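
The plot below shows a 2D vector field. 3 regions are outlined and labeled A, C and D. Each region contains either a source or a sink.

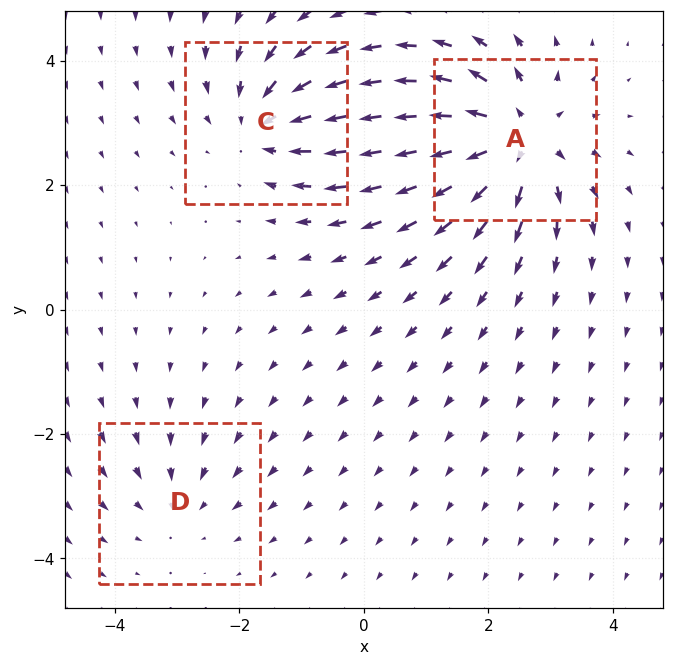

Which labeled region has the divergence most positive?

Divergence at each region's feature centre — A: about +5, C: about -3, D: about -2. Region A is most positive.

A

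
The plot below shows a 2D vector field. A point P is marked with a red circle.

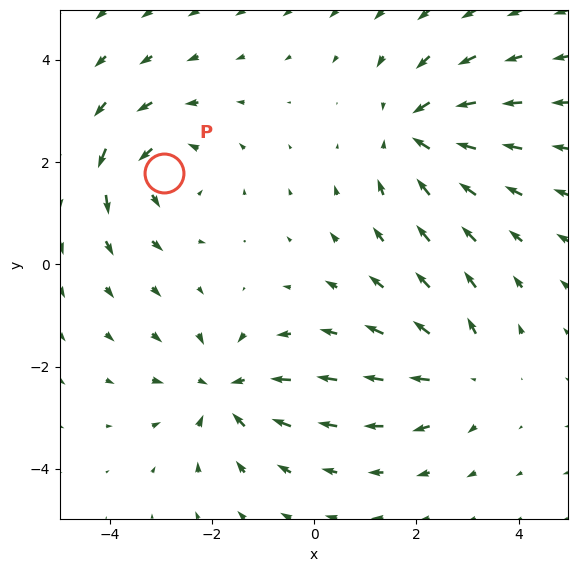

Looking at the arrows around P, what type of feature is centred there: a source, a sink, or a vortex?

At P (-2.9, 1.8) the arrows circulate counterclockwise. Divergence ≈0, curl about +5 — near-zero divergence with nonzero curl is a vortex.

vortex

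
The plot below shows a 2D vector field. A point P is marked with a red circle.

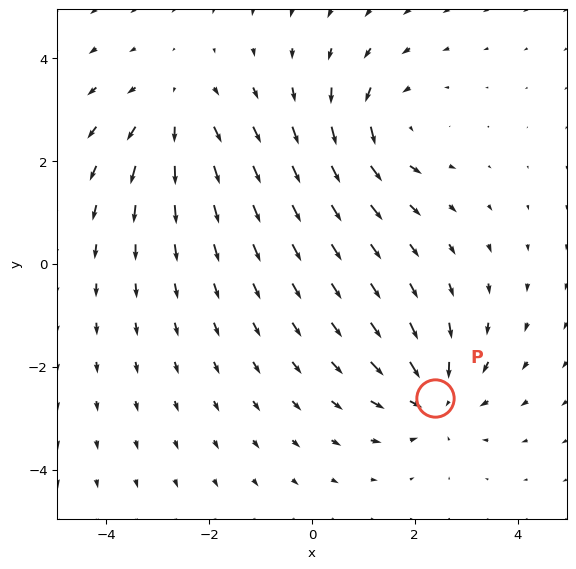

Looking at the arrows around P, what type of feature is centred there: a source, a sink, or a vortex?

At P (2.4, -2.6) the arrows converge inward. Divergence about -4, curl ≈0 — negative divergence with near-zero curl is a sink.

sink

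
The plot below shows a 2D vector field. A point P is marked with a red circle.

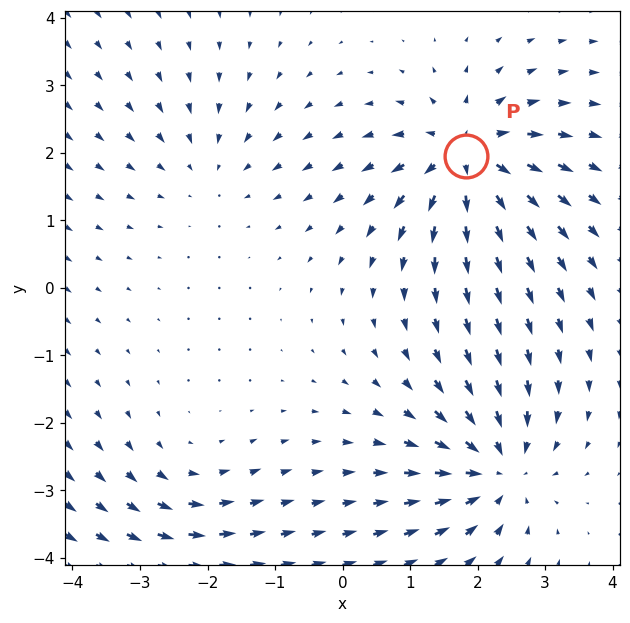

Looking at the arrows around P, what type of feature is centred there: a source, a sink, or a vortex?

source

At P (1.8, 2.0) the arrows spread outward. Divergence about +6, curl ≈0 — positive divergence with near-zero curl is a source.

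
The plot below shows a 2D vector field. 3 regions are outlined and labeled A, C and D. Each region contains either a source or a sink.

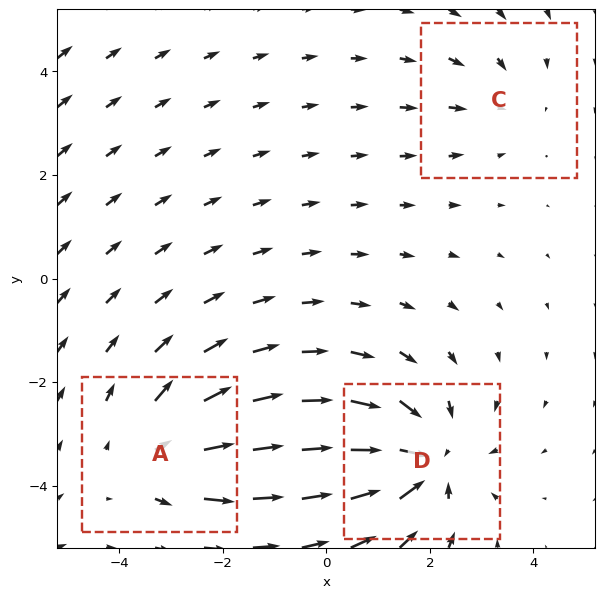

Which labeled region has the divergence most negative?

D

Divergence at each region's feature centre — A: about +3, C: about -2, D: about -4. Region D is most negative.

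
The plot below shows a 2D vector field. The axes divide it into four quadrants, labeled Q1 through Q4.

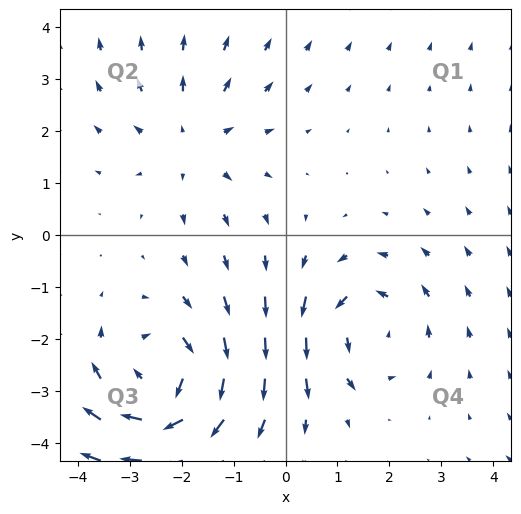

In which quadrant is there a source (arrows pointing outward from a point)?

The source sits at approximately (-1.8, 1.8), which lies in quadrant Q2. The divergence there is about +2, positive as expected for a source.

Q2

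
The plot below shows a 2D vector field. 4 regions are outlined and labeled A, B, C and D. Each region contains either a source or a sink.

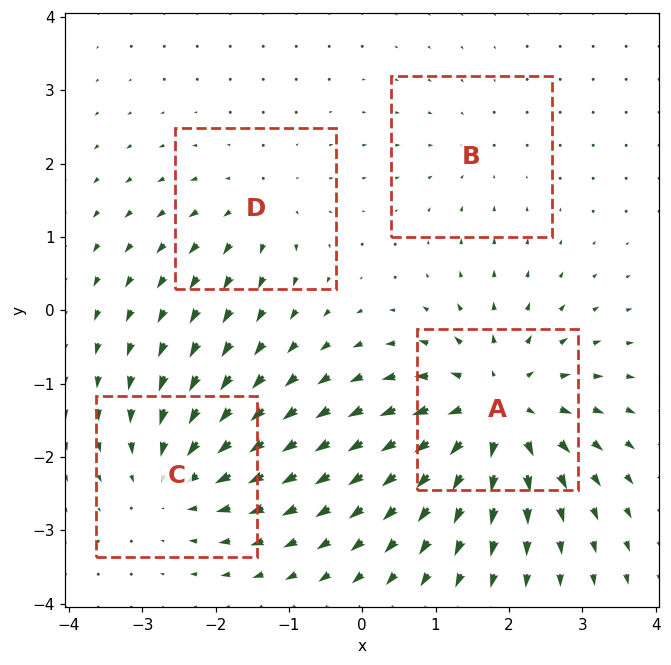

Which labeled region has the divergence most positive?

Divergence at each region's feature centre — A: about +8, B: about -2, C: about -5, D: about +4. Region A is most positive.

A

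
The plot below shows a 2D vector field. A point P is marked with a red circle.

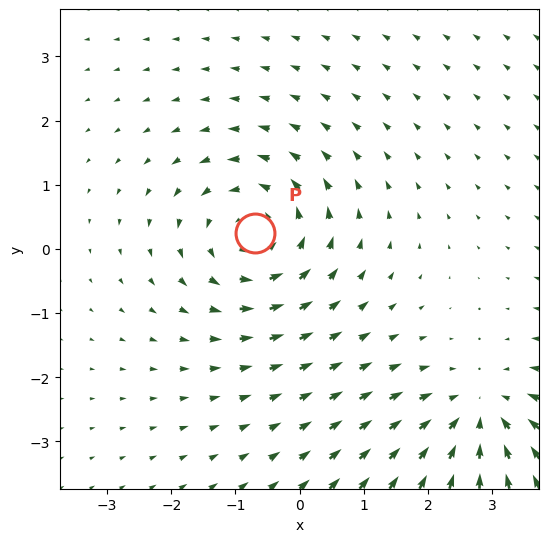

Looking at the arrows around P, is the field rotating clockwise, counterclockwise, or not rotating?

Near P at (-0.7, 0.2) the arrows circulate counterclockwise. The curl (z-component) there is about +4; positive curl means counterclockwise rotation.

counterclockwise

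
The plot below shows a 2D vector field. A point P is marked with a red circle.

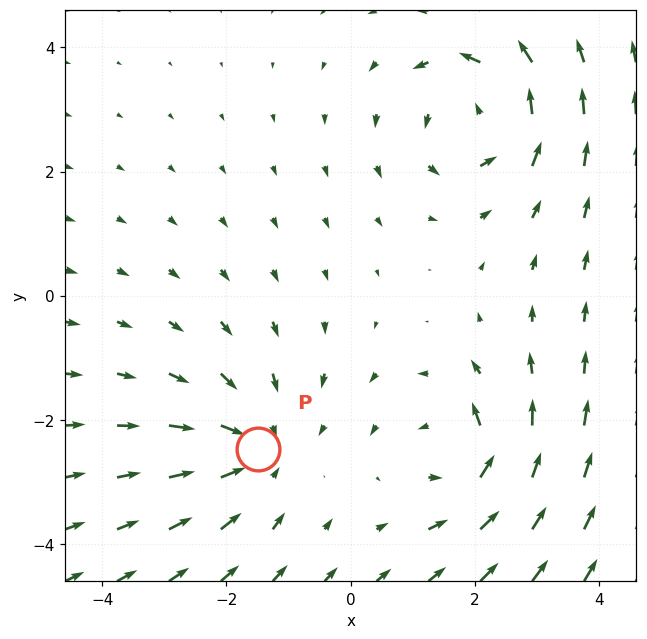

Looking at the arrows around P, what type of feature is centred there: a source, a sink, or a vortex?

At P (-1.5, -2.5) the arrows converge inward. Divergence about -3, curl ≈0 — negative divergence with near-zero curl is a sink.

sink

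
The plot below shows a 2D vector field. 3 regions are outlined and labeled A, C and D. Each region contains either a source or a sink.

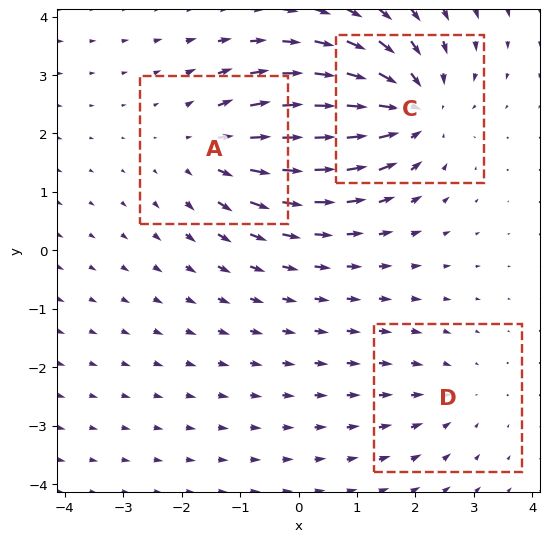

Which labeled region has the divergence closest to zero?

D

Divergence at each region's feature centre — A: about +3, C: about -4, D: about -2. Region D is closest to zero.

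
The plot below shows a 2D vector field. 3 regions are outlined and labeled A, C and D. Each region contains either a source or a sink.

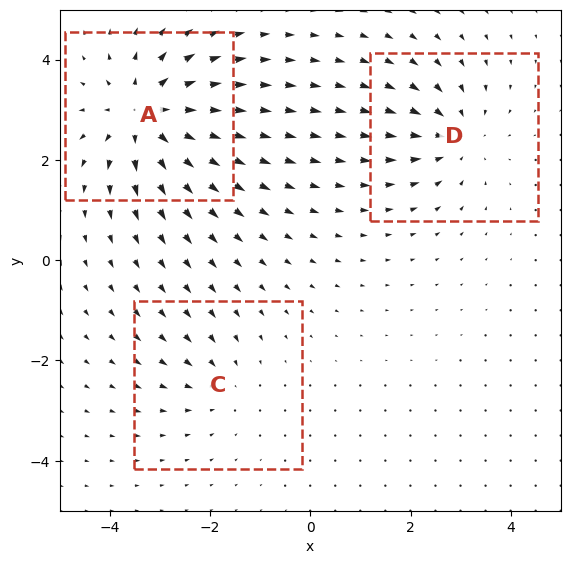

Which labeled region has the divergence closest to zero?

Divergence at each region's feature centre — A: about +5, C: about -2, D: about -3. Region C is closest to zero.

C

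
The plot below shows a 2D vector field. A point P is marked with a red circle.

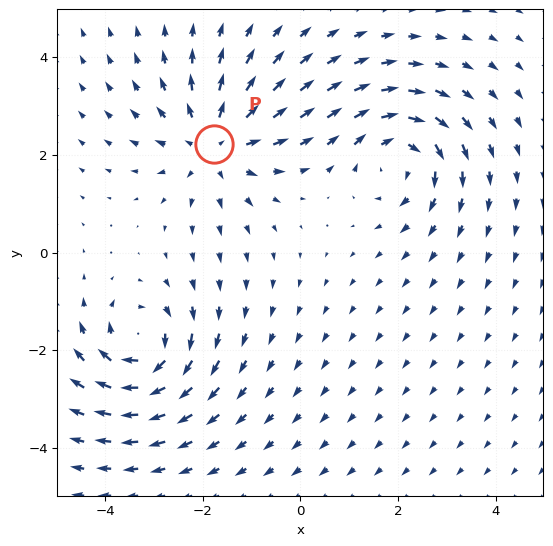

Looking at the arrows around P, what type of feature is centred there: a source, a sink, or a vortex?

At P (-1.8, 2.2) the arrows spread outward. Divergence about +4, curl ≈0 — positive divergence with near-zero curl is a source.

source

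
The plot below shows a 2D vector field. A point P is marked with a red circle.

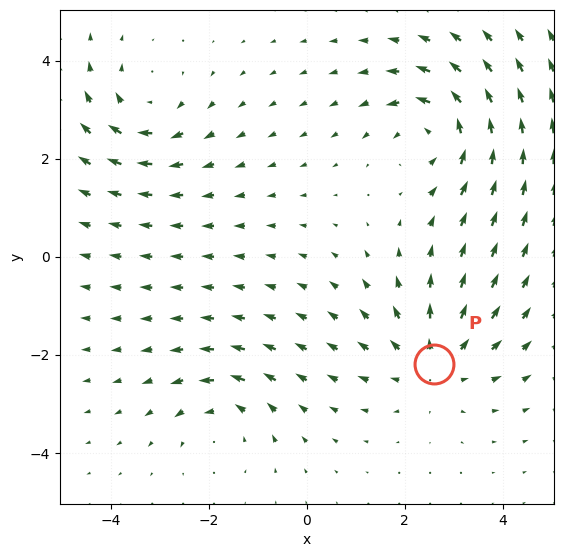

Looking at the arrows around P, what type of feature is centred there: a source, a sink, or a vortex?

At P (2.6, -2.2) the arrows spread outward. Divergence about +4, curl ≈0 — positive divergence with near-zero curl is a source.

source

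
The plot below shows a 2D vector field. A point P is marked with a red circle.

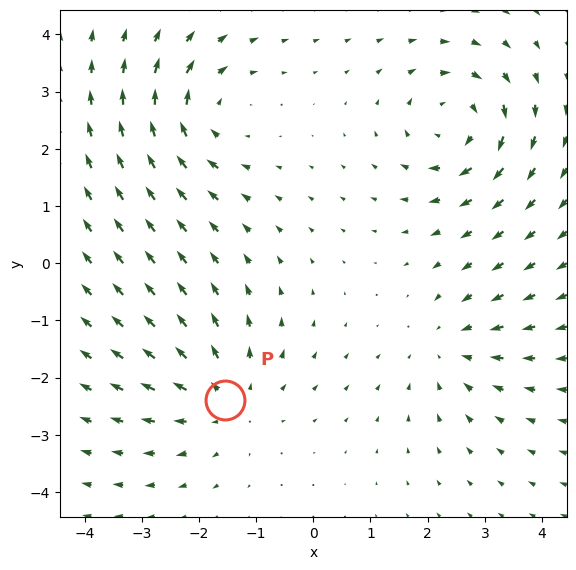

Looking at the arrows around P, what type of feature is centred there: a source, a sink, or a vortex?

source

At P (-1.5, -2.4) the arrows spread outward. Divergence about +4, curl ≈0 — positive divergence with near-zero curl is a source.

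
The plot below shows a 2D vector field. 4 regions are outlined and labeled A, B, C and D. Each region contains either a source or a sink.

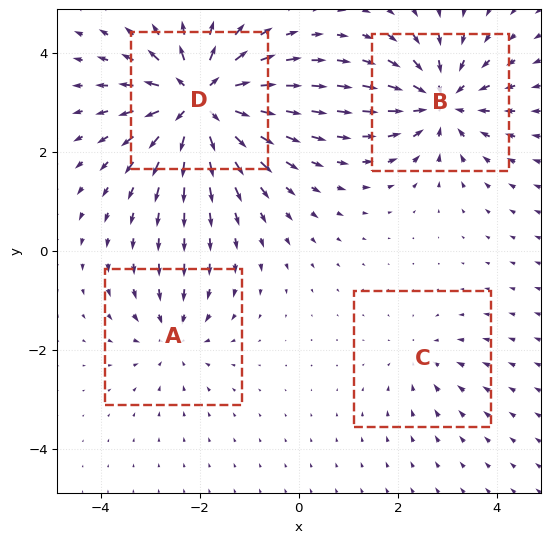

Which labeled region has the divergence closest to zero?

Divergence at each region's feature centre — A: about -4, B: about -6, C: about -3, D: about +9. Region C is closest to zero.

C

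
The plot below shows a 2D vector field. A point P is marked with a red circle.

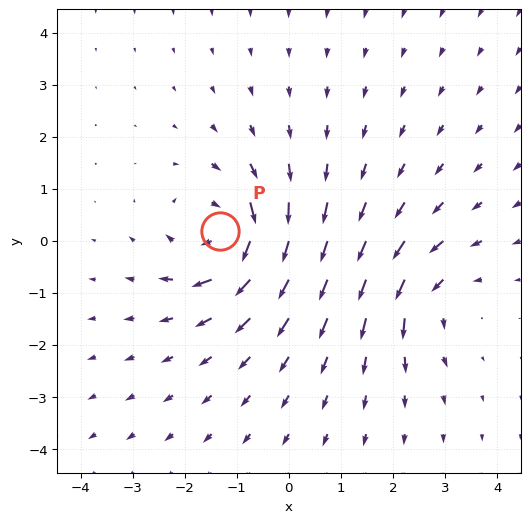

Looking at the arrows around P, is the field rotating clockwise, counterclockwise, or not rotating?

clockwise

Near P at (-1.3, 0.2) the arrows circulate clockwise. The curl (z-component) there is about -4; negative curl means clockwise rotation.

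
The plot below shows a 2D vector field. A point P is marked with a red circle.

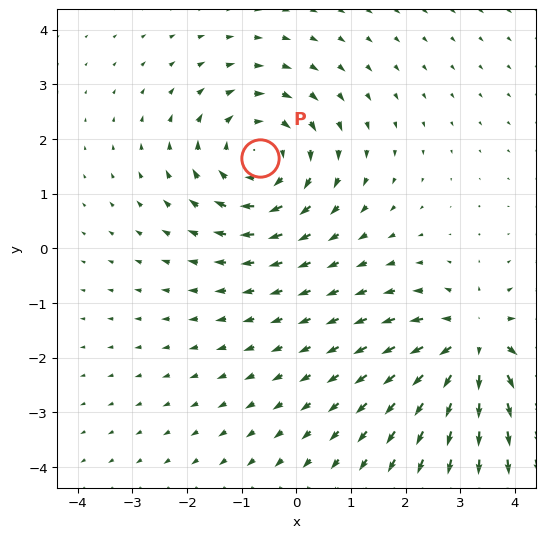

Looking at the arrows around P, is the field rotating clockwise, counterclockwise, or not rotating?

clockwise

Near P at (-0.7, 1.6) the arrows circulate clockwise. The curl (z-component) there is about -3; negative curl means clockwise rotation.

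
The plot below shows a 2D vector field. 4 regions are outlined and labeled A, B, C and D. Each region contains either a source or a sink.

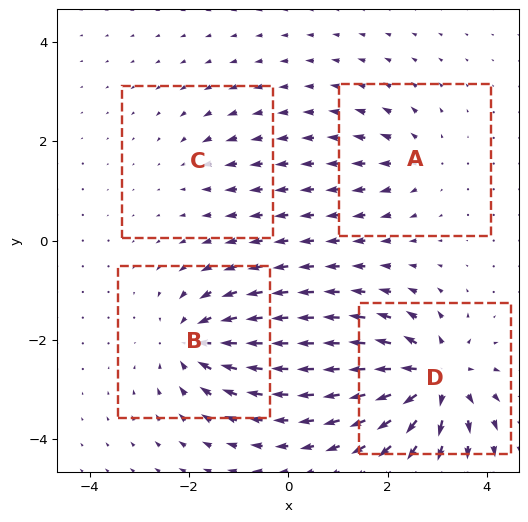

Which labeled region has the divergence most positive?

D

Divergence at each region's feature centre — A: about +4, B: about -6, C: about -2, D: about +8. Region D is most positive.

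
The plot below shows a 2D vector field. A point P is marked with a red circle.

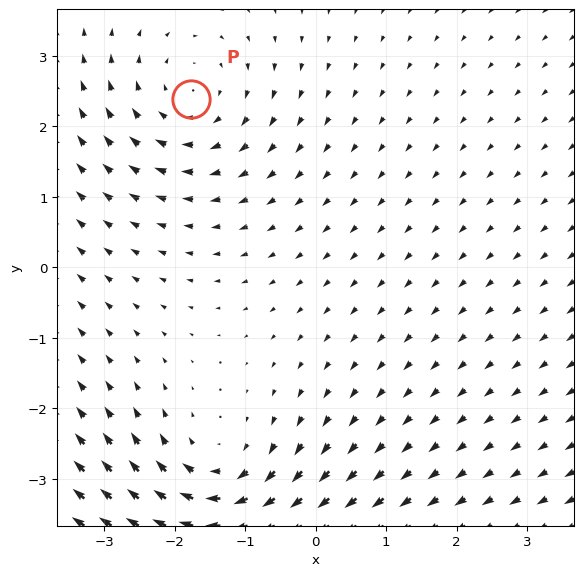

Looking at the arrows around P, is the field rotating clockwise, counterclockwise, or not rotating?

Near P at (-1.8, 2.4) the arrows circulate clockwise. The curl (z-component) there is about -2; negative curl means clockwise rotation.

clockwise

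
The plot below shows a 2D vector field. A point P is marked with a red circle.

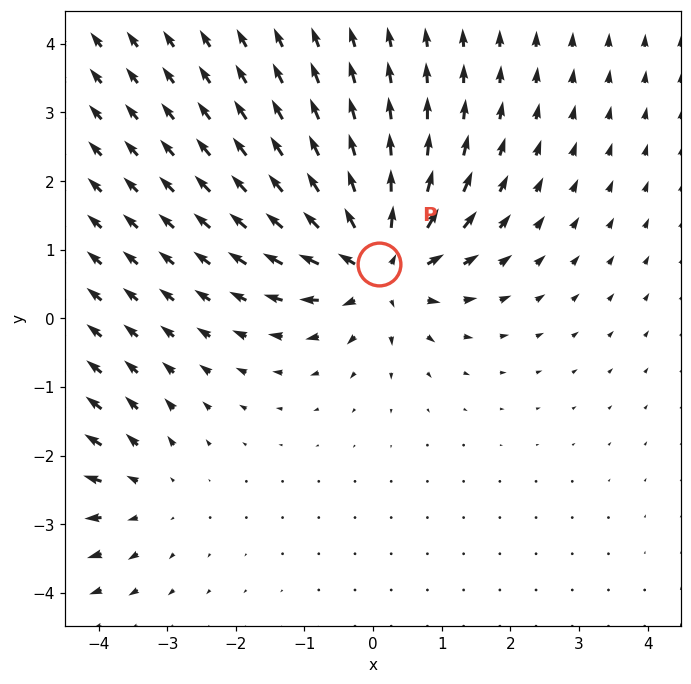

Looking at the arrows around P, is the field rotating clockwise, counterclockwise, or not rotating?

not rotating

Near P at (0.1, 0.8) the arrows show no circulation. The curl there is ≈0.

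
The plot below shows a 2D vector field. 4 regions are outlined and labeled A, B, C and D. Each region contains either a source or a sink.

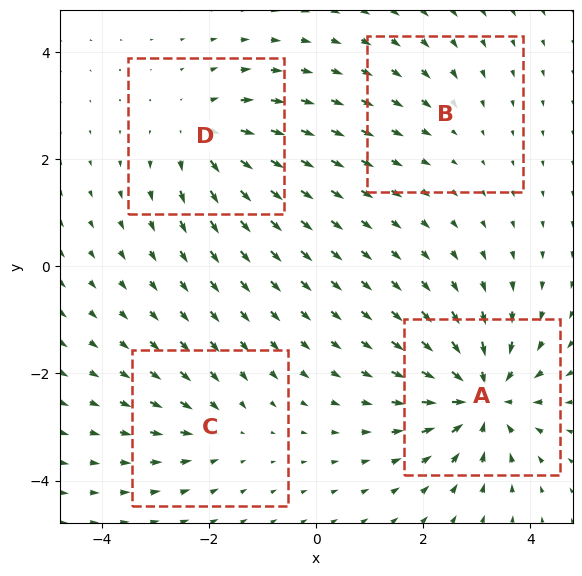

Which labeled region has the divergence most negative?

A

Divergence at each region's feature centre — A: about -8, B: about -2, C: about -3, D: about +5. Region A is most negative.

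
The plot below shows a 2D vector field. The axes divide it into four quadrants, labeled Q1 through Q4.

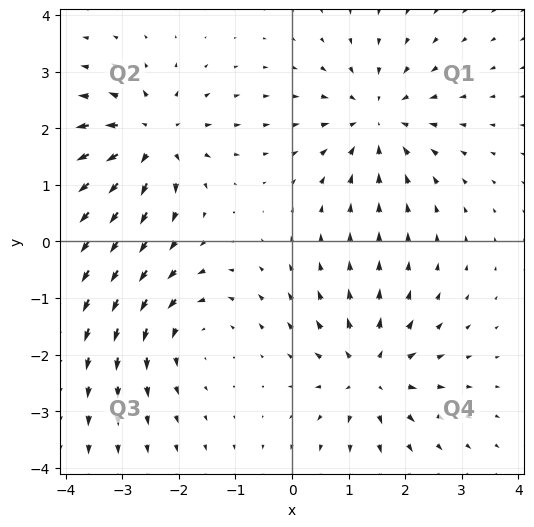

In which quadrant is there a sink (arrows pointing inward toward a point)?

The sink sits at approximately (1.5, 2.2), which lies in quadrant Q1. The divergence there is about -4, negative as expected for a sink.

Q1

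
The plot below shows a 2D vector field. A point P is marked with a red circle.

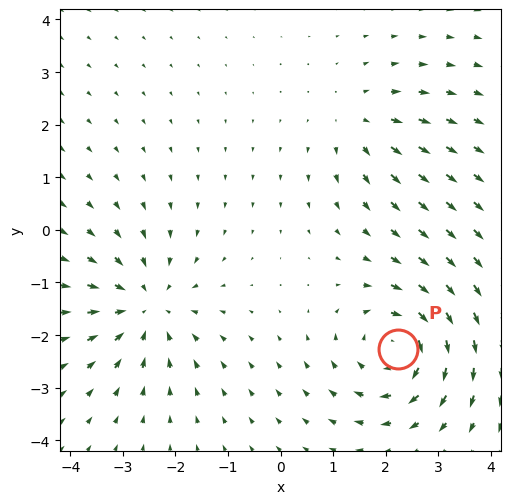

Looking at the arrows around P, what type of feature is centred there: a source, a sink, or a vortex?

vortex

At P (2.2, -2.3) the arrows circulate clockwise. Divergence ≈0, curl about -5 — near-zero divergence with nonzero curl is a vortex.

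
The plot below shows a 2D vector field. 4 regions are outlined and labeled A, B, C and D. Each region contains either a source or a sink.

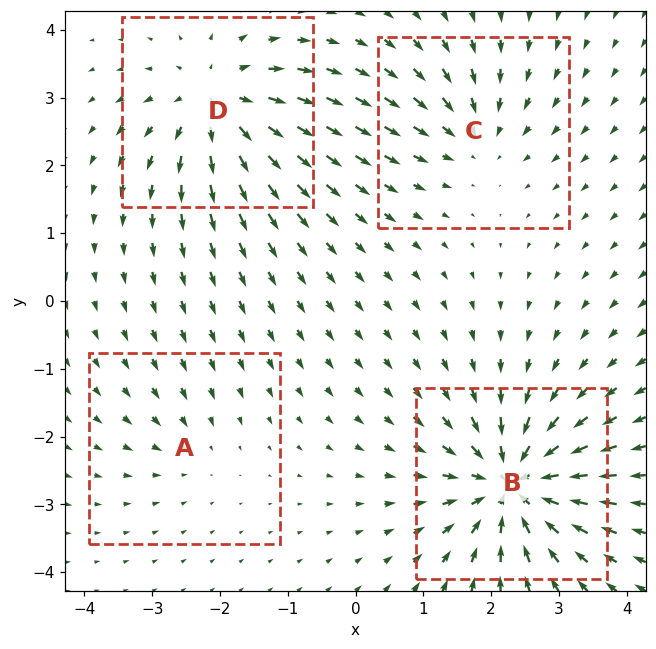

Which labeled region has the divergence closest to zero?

Divergence at each region's feature centre — A: about -3, B: about -8, C: about -4, D: about +6. Region A is closest to zero.

A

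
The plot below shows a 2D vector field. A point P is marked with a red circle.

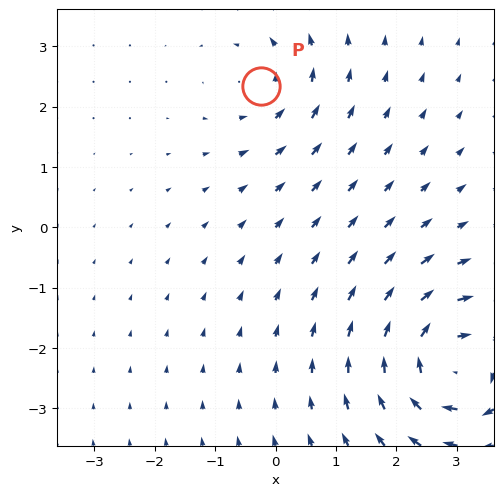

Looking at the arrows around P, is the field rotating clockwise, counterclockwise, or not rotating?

counterclockwise

Near P at (-0.2, 2.3) the arrows circulate counterclockwise. The curl (z-component) there is about +3; positive curl means counterclockwise rotation.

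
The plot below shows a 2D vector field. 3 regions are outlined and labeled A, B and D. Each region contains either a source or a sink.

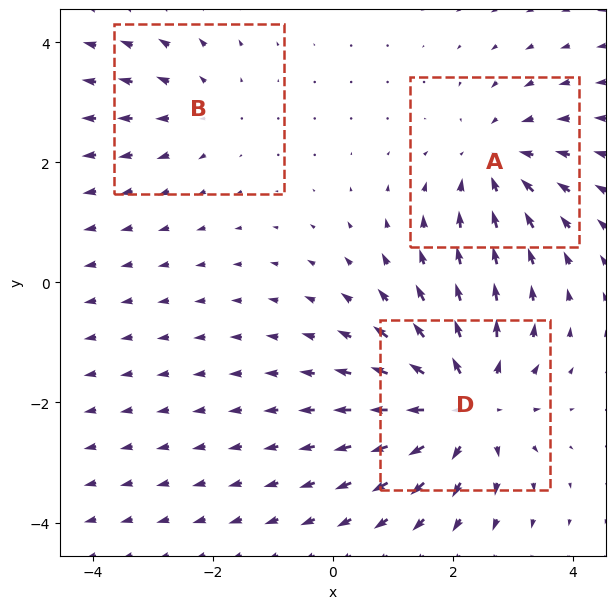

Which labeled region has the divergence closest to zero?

Divergence at each region's feature centre — A: about -3, B: about +2, D: about +4. Region B is closest to zero.

B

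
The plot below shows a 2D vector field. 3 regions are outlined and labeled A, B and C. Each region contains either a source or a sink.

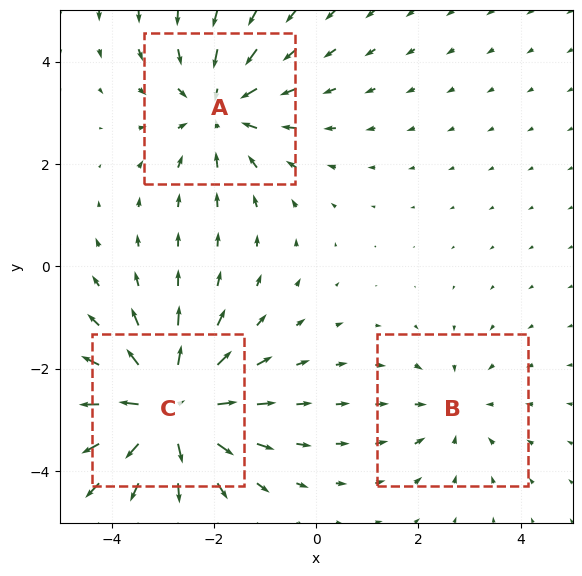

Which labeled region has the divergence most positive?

C

Divergence at each region's feature centre — A: about -3, B: about -2, C: about +4. Region C is most positive.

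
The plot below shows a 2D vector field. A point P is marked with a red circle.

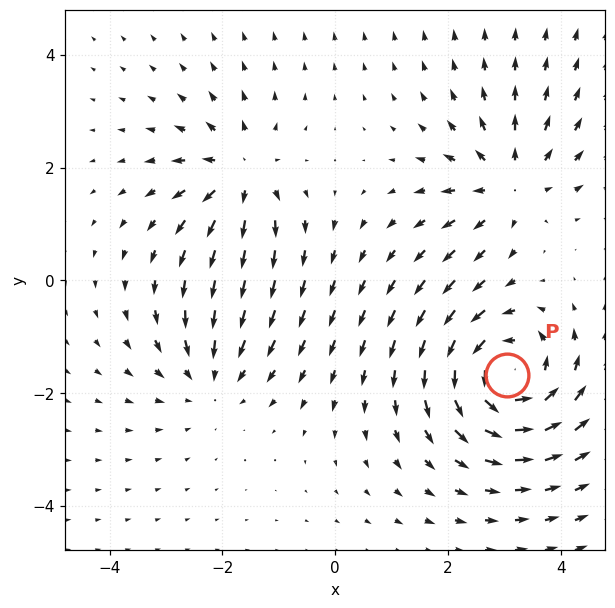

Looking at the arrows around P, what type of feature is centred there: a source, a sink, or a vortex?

At P (3.0, -1.7) the arrows circulate counterclockwise. Divergence ≈0, curl about +6 — near-zero divergence with nonzero curl is a vortex.

vortex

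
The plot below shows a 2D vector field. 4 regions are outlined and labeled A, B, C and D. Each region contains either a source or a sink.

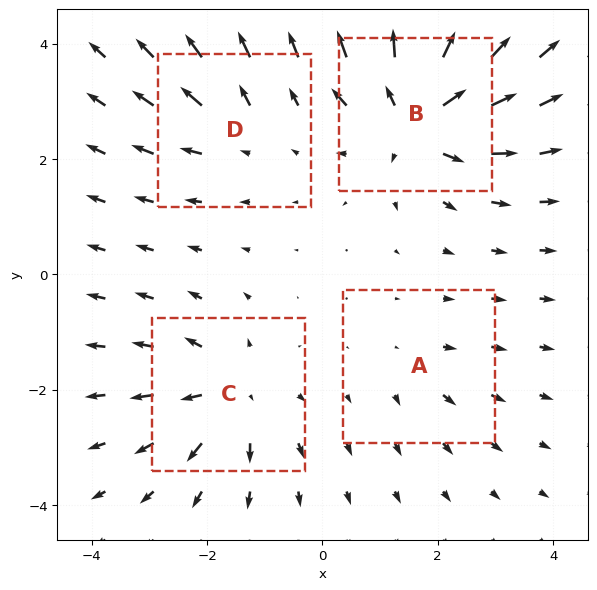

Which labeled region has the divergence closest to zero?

A

Divergence at each region's feature centre — A: about +2, B: about +8, C: about +6, D: about +4. Region A is closest to zero.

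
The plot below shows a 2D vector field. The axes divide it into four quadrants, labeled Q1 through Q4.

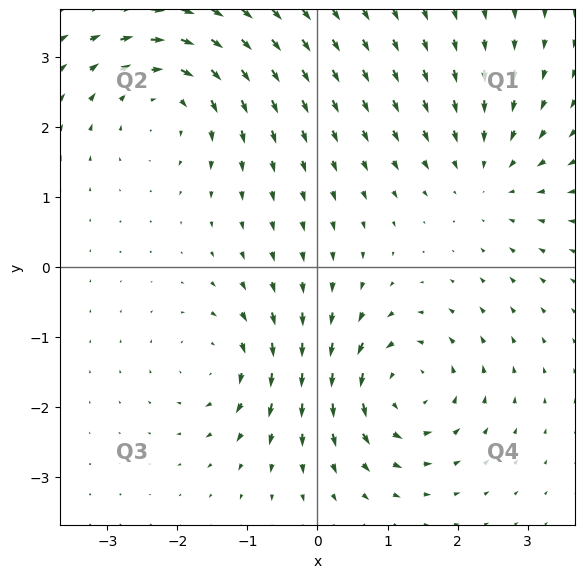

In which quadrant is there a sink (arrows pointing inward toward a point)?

Q1

The sink sits at approximately (2.4, 1.3), which lies in quadrant Q1. The divergence there is about -3, negative as expected for a sink.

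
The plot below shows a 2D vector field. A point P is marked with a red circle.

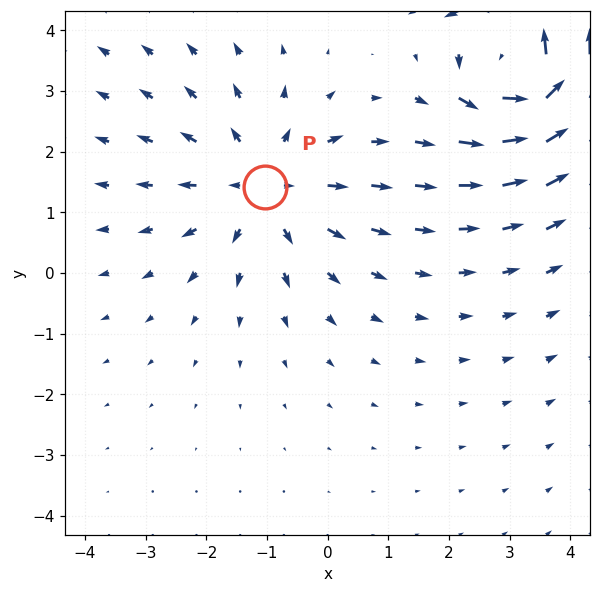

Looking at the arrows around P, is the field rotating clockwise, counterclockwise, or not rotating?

not rotating

Near P at (-1.0, 1.4) the arrows show no circulation. The curl there is ≈0.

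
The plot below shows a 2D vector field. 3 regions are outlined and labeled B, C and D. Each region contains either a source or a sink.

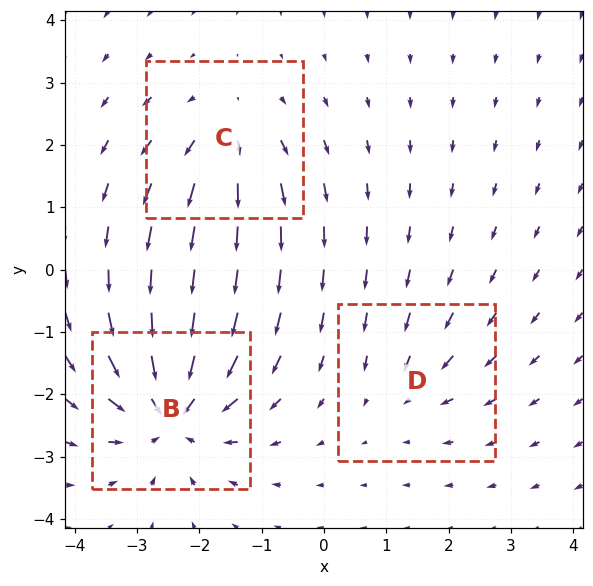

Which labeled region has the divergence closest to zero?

Divergence at each region's feature centre — B: about -5, C: about +3, D: about -2. Region D is closest to zero.

D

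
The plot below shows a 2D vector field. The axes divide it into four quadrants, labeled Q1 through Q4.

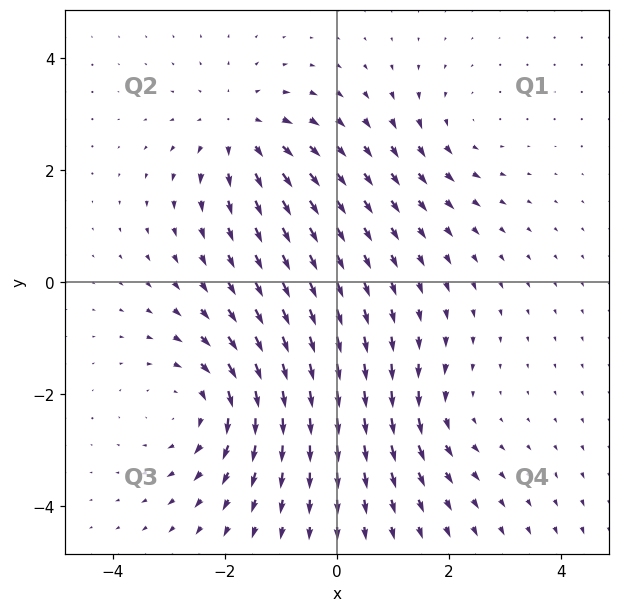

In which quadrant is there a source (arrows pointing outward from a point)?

The source sits at approximately (-1.7, 2.7), which lies in quadrant Q2. The divergence there is about +4, positive as expected for a source.

Q2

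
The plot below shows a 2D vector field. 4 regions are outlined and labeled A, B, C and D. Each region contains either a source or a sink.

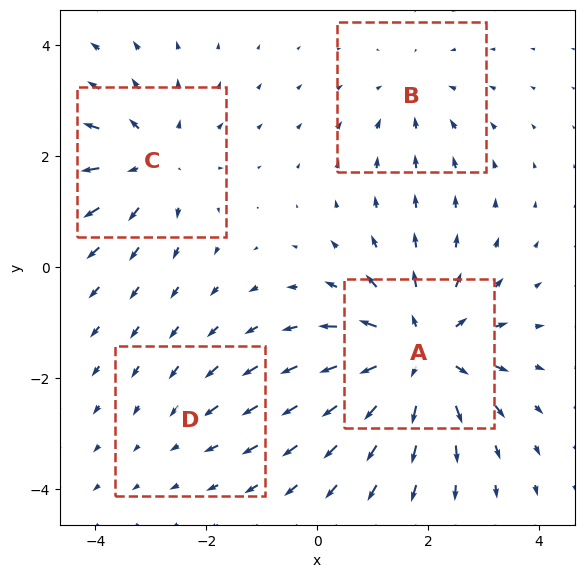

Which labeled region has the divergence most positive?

A

Divergence at each region's feature centre — A: about +7, B: about -3, C: about +4, D: about -2. Region A is most positive.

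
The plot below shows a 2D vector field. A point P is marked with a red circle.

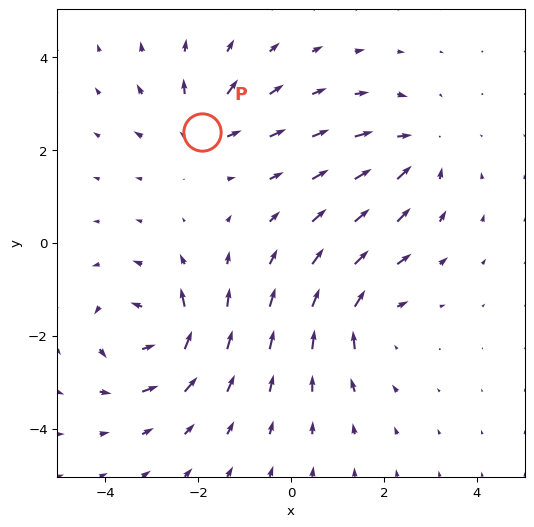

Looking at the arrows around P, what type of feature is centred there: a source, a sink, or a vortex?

source

At P (-1.9, 2.4) the arrows spread outward. Divergence about +5, curl ≈0 — positive divergence with near-zero curl is a source.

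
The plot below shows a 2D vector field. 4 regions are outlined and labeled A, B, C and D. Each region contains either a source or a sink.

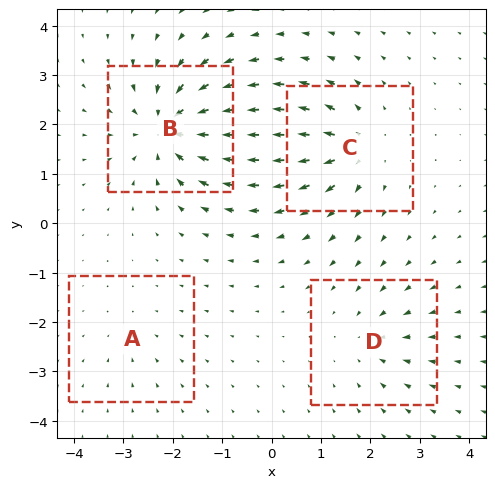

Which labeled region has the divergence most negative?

Divergence at each region's feature centre — A: about -2, B: about -8, C: about +6, D: about -4. Region B is most negative.

B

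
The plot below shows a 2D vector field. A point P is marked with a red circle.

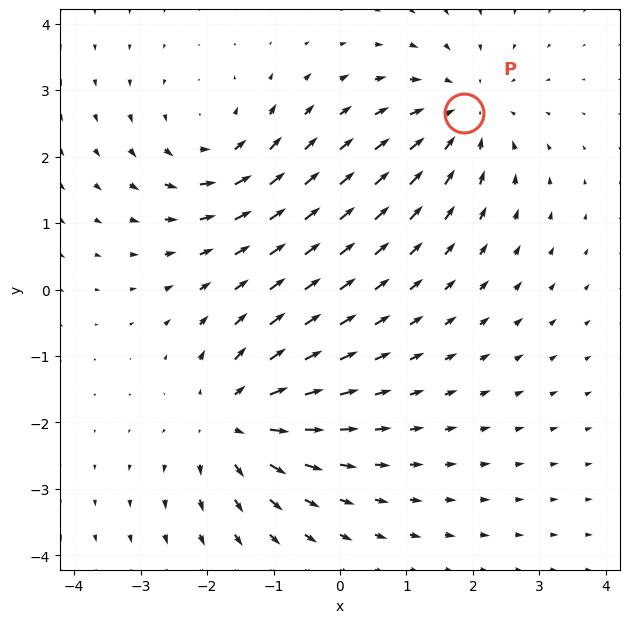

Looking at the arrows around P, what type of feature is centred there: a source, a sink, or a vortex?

At P (1.9, 2.7) the arrows converge inward. Divergence about -3, curl ≈0 — negative divergence with near-zero curl is a sink.

sink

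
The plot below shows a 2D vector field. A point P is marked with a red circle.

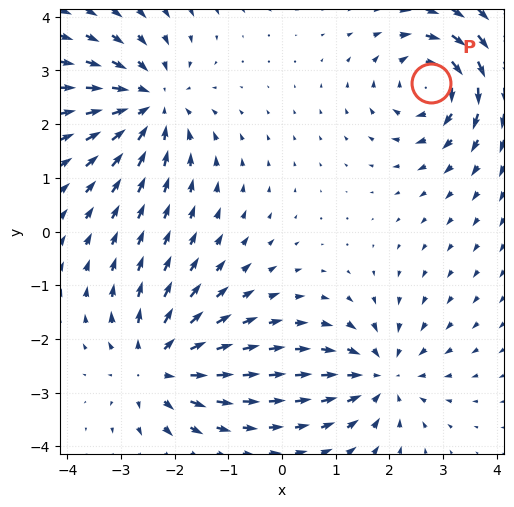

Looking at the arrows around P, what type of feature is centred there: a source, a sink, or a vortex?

At P (2.8, 2.8) the arrows circulate clockwise. Divergence ≈0, curl about -6 — near-zero divergence with nonzero curl is a vortex.

vortex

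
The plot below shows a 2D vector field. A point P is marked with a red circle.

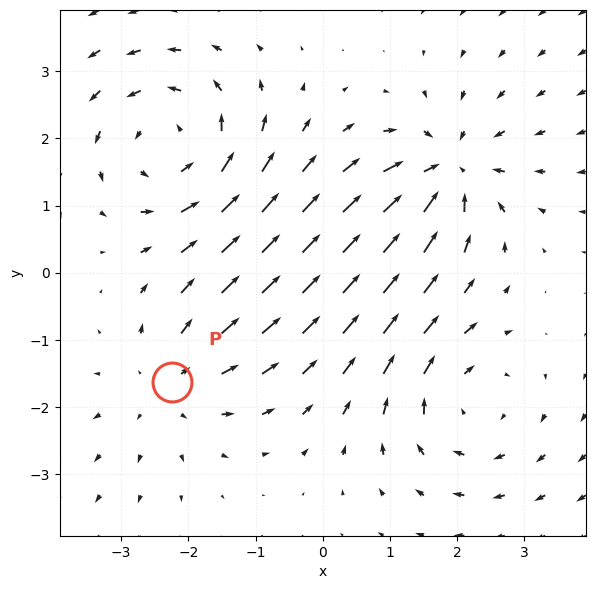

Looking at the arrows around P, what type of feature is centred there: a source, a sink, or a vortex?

source

At P (-2.2, -1.6) the arrows spread outward. Divergence about +3, curl ≈0 — positive divergence with near-zero curl is a source.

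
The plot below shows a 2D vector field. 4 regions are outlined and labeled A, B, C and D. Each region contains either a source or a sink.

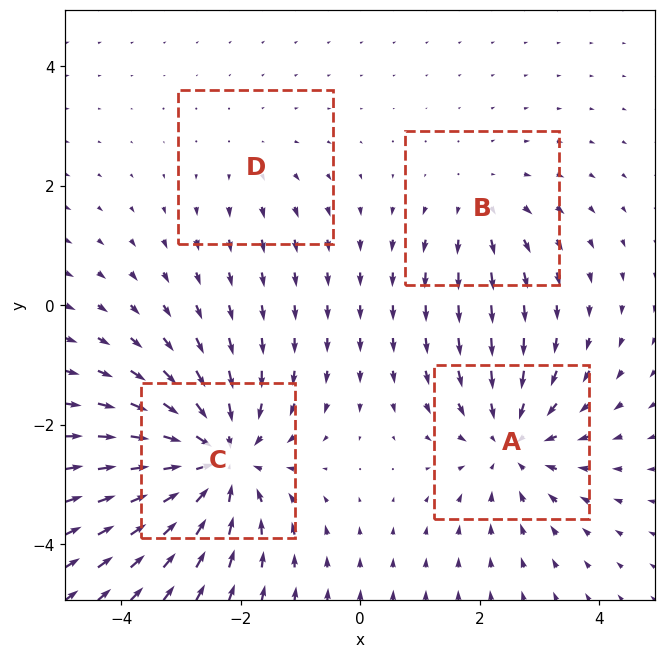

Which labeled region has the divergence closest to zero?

Divergence at each region's feature centre — A: about -5, B: about +3, C: about -6, D: about +2. Region D is closest to zero.

D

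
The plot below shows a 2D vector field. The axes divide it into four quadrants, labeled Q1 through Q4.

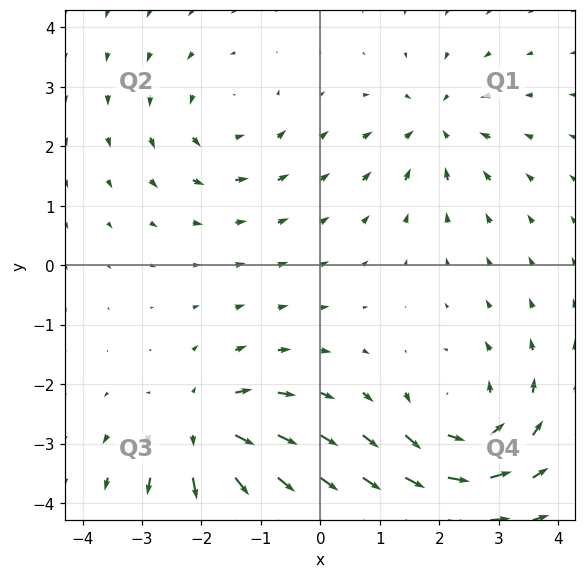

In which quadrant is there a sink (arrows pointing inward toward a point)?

Q1

The sink sits at approximately (1.9, 2.4), which lies in quadrant Q1. The divergence there is about -4, negative as expected for a sink.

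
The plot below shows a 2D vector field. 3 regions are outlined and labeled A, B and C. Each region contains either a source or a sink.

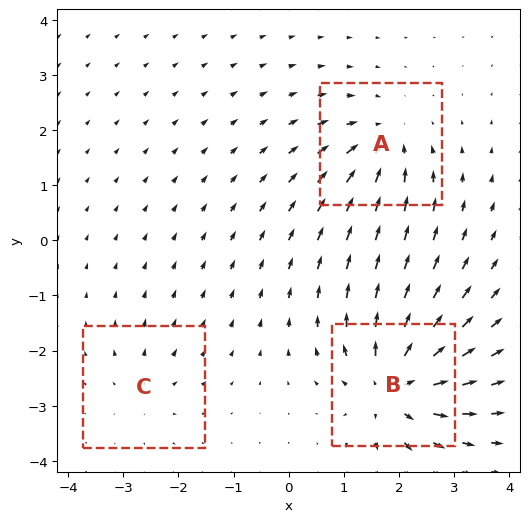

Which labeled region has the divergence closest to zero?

Divergence at each region's feature centre — A: about -4, B: about +6, C: about +2. Region C is closest to zero.

C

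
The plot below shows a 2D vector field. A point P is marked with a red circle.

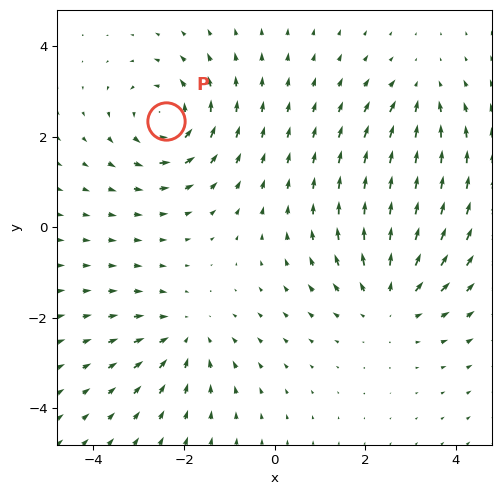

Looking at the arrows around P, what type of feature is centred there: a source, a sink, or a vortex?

vortex

At P (-2.4, 2.3) the arrows circulate counterclockwise. Divergence ≈0, curl about +5 — near-zero divergence with nonzero curl is a vortex.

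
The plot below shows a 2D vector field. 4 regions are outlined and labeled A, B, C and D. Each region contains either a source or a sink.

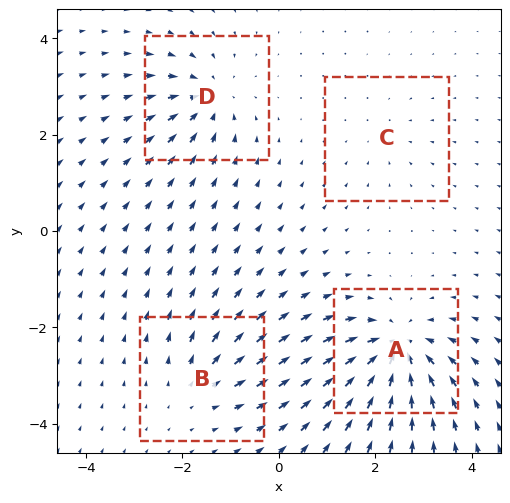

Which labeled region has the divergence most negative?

Divergence at each region's feature centre — A: about -8, B: about +4, C: about -2, D: about -6. Region A is most negative.

A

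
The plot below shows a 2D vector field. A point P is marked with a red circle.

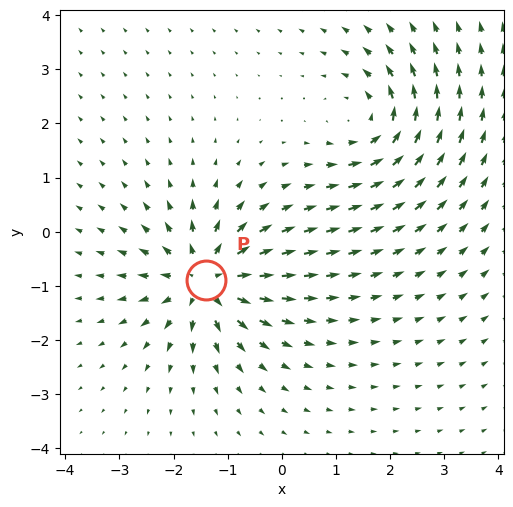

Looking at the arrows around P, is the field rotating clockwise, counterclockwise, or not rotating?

Near P at (-1.4, -0.9) the arrows show no circulation. The curl there is ≈0.

not rotating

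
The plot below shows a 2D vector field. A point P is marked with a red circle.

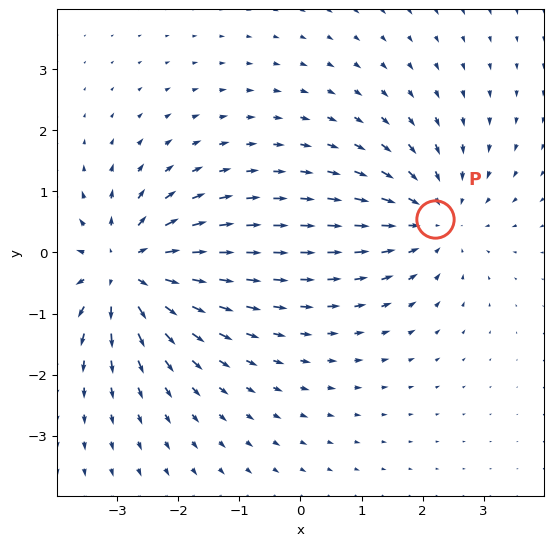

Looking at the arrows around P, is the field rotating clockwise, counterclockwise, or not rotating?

not rotating

Near P at (2.2, 0.6) the arrows show no circulation. The curl there is ≈0.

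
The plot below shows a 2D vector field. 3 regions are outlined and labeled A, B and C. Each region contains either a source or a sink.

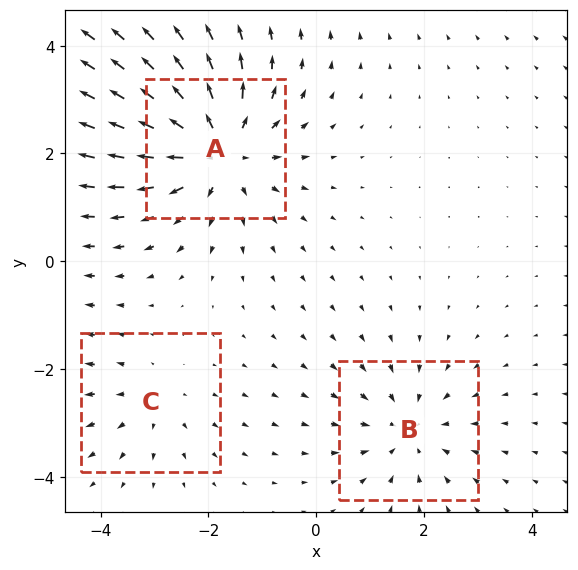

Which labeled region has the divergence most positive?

A

Divergence at each region's feature centre — A: about +5, B: about -3, C: about +2. Region A is most positive.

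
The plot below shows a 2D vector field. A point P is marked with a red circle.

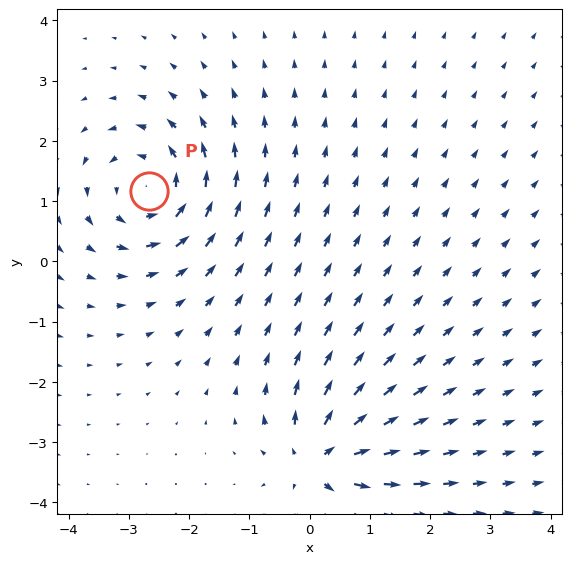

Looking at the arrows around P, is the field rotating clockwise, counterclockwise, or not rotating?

Near P at (-2.7, 1.2) the arrows circulate counterclockwise. The curl (z-component) there is about +5; positive curl means counterclockwise rotation.

counterclockwise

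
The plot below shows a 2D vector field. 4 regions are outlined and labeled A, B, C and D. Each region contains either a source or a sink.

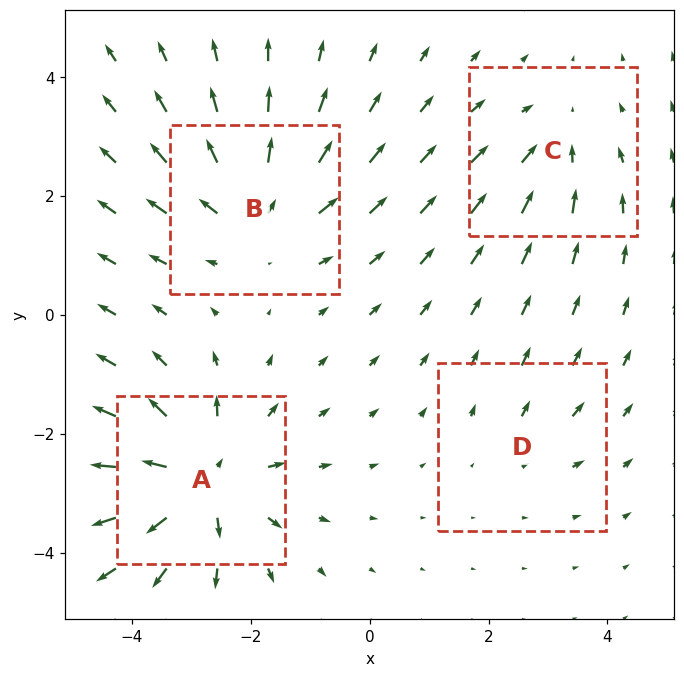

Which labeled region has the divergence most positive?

Divergence at each region's feature centre — A: about +7, B: about +5, C: about -3, D: about +2. Region A is most positive.

A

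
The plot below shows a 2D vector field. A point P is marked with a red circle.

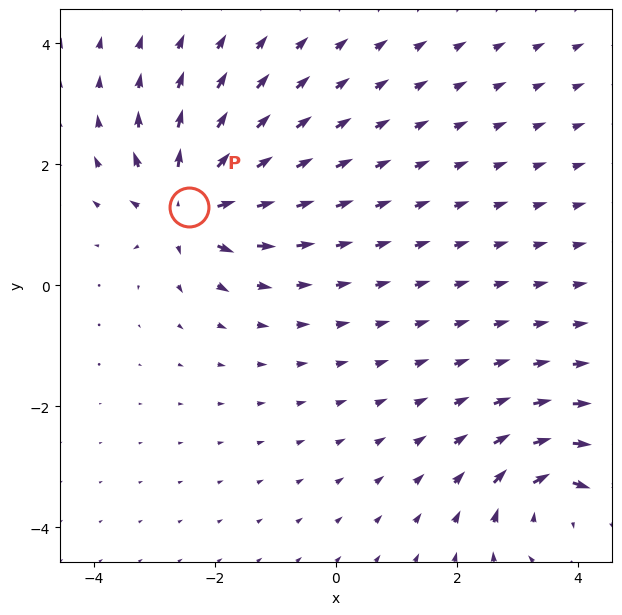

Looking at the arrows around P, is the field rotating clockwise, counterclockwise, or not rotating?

Near P at (-2.4, 1.3) the arrows show no circulation. The curl there is ≈0.

not rotating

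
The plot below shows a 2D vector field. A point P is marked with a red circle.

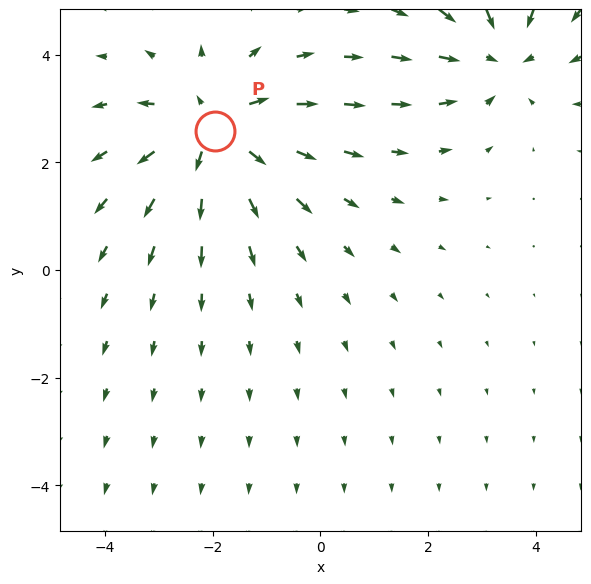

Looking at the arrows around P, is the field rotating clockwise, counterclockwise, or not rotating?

Near P at (-2.0, 2.6) the arrows show no circulation. The curl there is ≈0.

not rotating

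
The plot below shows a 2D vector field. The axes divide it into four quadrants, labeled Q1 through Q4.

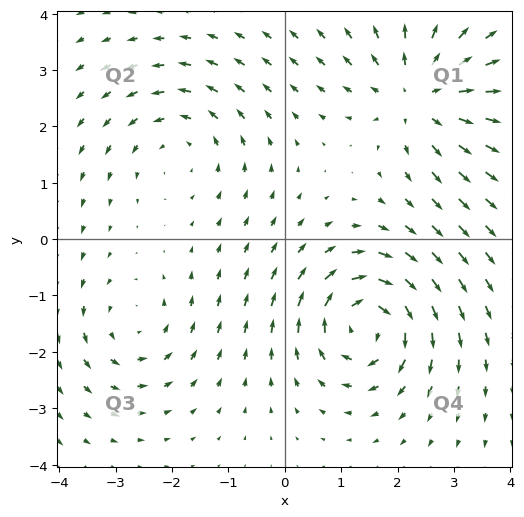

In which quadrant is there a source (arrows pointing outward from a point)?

The source sits at approximately (2.4, 2.5), which lies in quadrant Q1. The divergence there is about +5, positive as expected for a source.

Q1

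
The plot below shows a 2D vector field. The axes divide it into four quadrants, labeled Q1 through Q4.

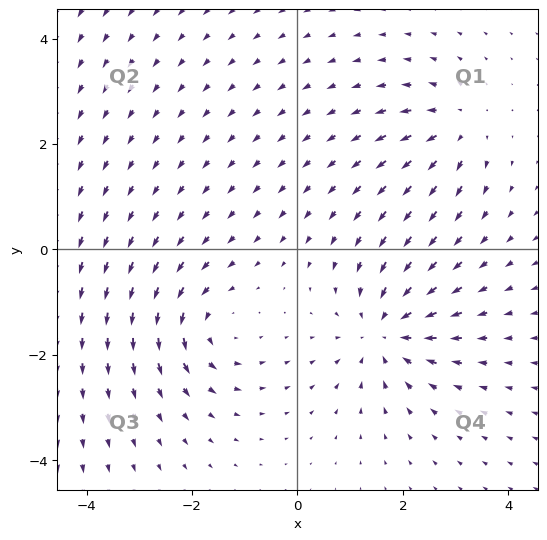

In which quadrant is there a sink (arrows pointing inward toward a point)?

The sink sits at approximately (1.7, -1.6), which lies in quadrant Q4. The divergence there is about -4, negative as expected for a sink.

Q4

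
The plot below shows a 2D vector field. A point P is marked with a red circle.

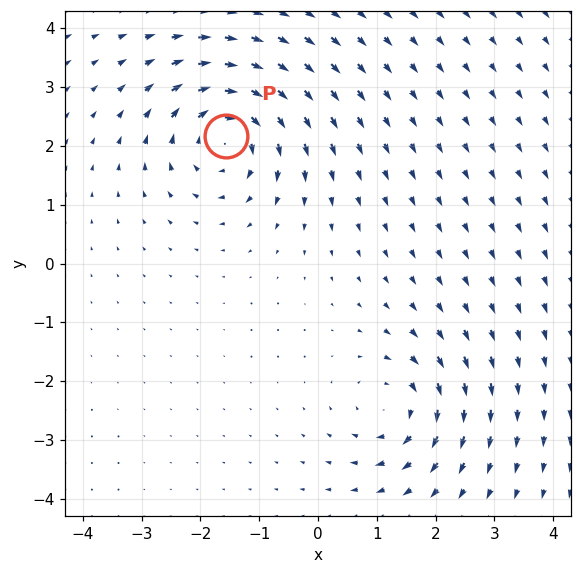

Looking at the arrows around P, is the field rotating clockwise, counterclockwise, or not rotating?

Near P at (-1.6, 2.2) the arrows circulate clockwise. The curl (z-component) there is about -6; negative curl means clockwise rotation.

clockwise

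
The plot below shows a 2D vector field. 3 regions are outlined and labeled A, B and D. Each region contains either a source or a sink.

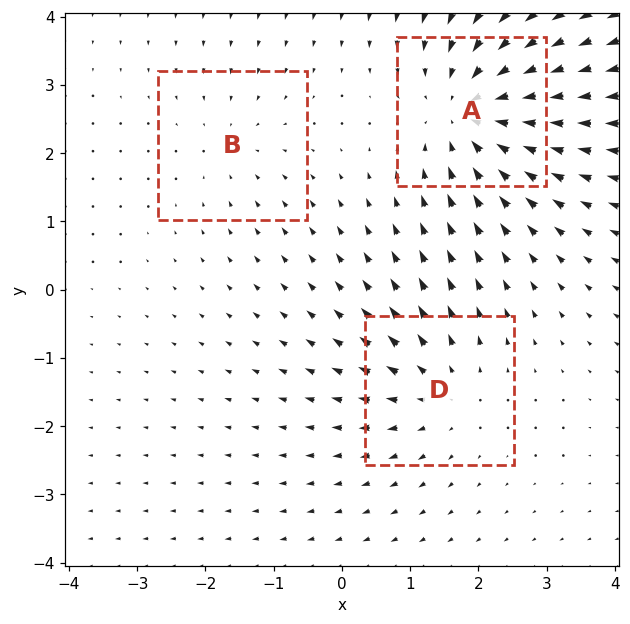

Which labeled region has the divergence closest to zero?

B

Divergence at each region's feature centre — A: about -5, B: about -2, D: about +3. Region B is closest to zero.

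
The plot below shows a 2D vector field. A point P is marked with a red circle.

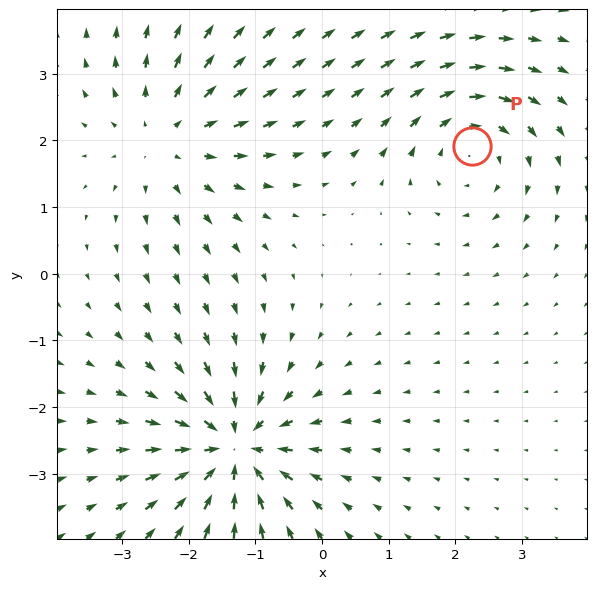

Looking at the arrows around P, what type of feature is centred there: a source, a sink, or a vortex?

vortex

At P (2.2, 1.9) the arrows circulate clockwise. Divergence ≈0, curl about -4 — near-zero divergence with nonzero curl is a vortex.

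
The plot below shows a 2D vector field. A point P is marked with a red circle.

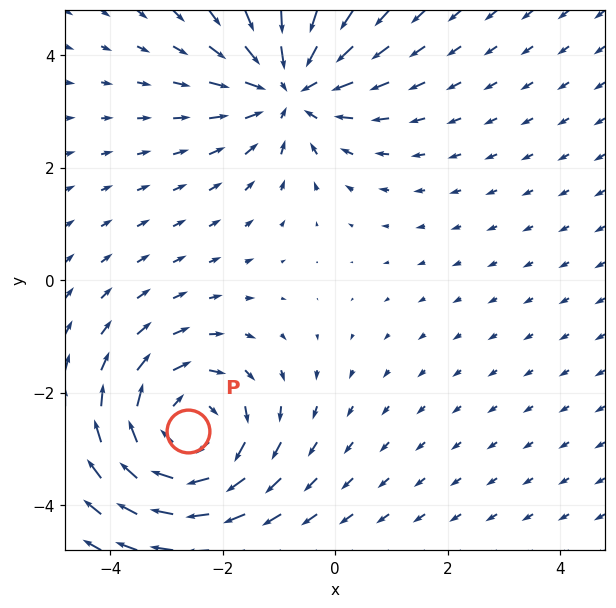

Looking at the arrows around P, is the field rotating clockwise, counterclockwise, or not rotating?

clockwise

Near P at (-2.6, -2.7) the arrows circulate clockwise. The curl (z-component) there is about -4; negative curl means clockwise rotation.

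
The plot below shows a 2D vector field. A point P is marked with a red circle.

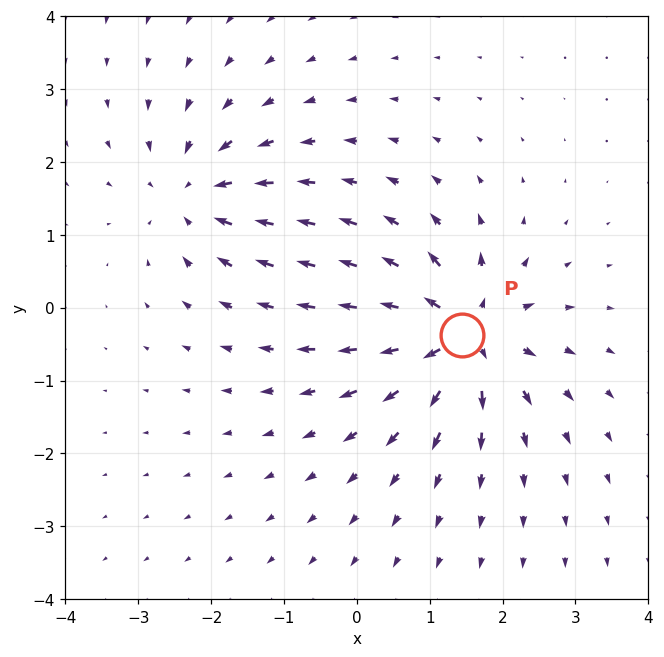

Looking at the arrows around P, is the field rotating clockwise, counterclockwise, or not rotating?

not rotating

Near P at (1.4, -0.4) the arrows show no circulation. The curl there is ≈0.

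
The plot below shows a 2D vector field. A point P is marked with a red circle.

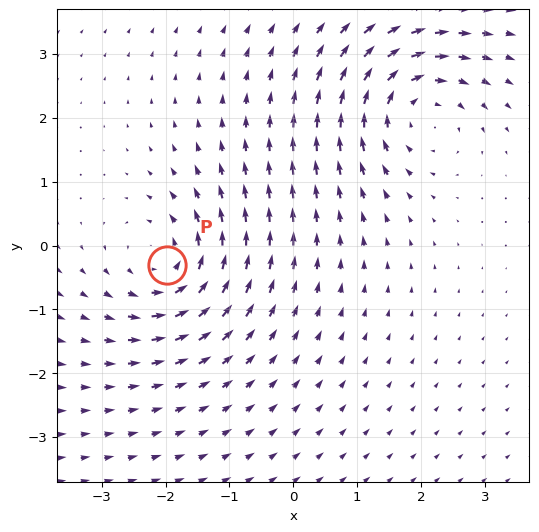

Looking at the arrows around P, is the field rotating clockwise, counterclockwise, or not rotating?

counterclockwise

Near P at (-2.0, -0.3) the arrows circulate counterclockwise. The curl (z-component) there is about +5; positive curl means counterclockwise rotation.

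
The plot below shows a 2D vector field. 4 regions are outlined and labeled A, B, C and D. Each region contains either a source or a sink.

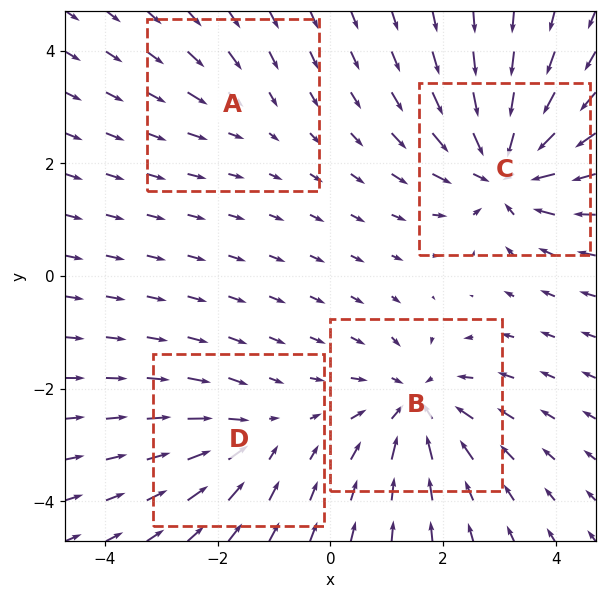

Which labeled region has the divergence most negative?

C

Divergence at each region's feature centre — A: about -2, B: about -5, C: about -7, D: about -3. Region C is most negative.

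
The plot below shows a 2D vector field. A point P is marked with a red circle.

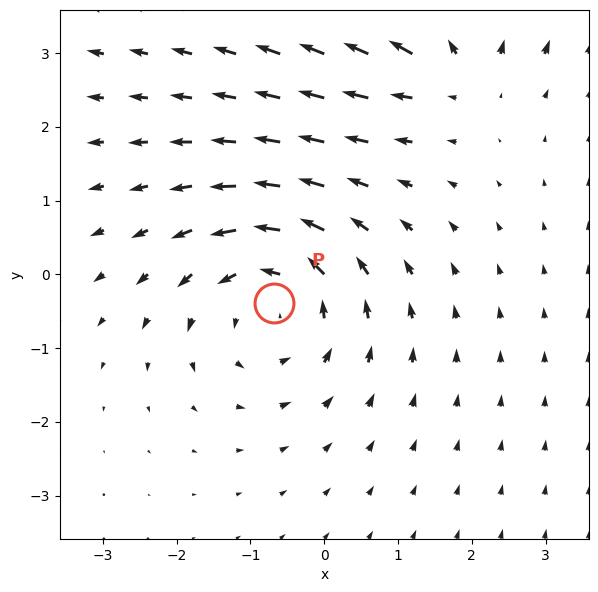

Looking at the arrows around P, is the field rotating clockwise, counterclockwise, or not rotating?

counterclockwise

Near P at (-0.7, -0.4) the arrows circulate counterclockwise. The curl (z-component) there is about +4; positive curl means counterclockwise rotation.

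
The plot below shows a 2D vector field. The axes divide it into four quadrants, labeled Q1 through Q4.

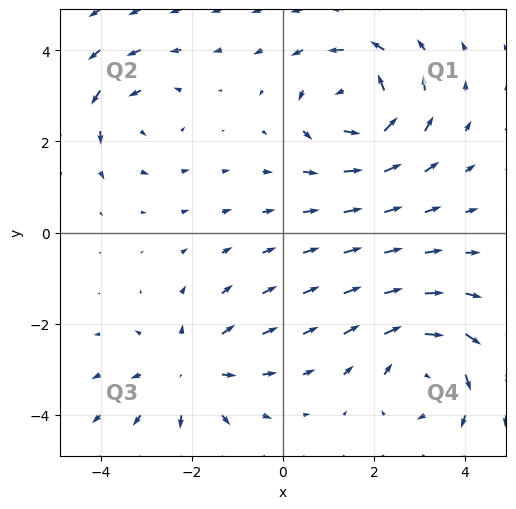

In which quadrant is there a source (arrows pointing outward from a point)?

Q3

The source sits at approximately (-2.0, -3.0), which lies in quadrant Q3. The divergence there is about +3, positive as expected for a source.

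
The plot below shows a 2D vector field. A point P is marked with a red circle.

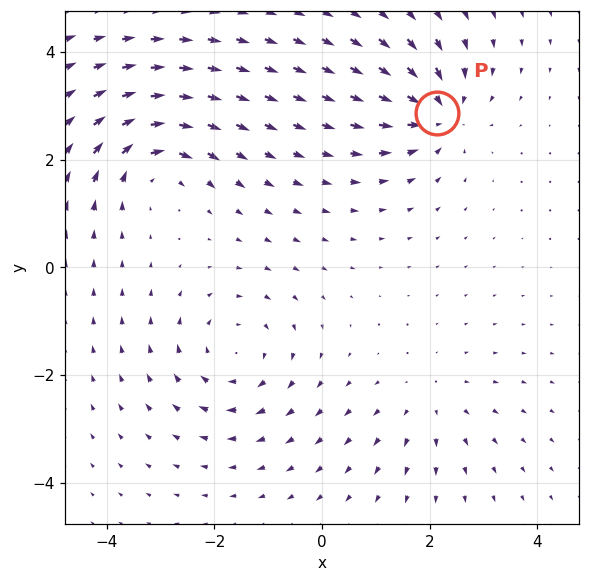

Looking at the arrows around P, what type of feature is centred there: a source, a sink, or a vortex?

sink

At P (2.1, 2.9) the arrows converge inward. Divergence about -6, curl ≈0 — negative divergence with near-zero curl is a sink.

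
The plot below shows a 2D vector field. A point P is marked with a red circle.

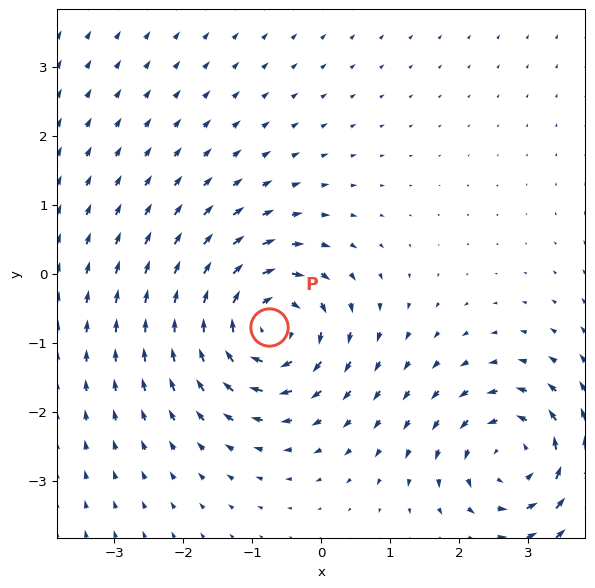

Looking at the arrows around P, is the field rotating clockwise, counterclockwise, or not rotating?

Near P at (-0.8, -0.8) the arrows circulate clockwise. The curl (z-component) there is about -6; negative curl means clockwise rotation.

clockwise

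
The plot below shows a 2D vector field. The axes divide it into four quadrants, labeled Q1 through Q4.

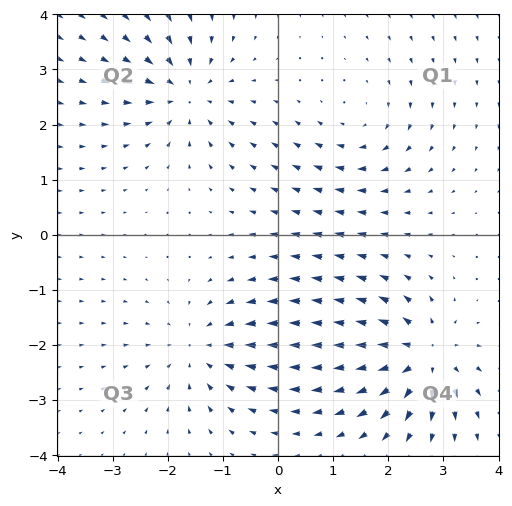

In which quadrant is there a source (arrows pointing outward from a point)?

Q4

The source sits at approximately (2.6, -2.2), which lies in quadrant Q4. The divergence there is about +7, positive as expected for a source.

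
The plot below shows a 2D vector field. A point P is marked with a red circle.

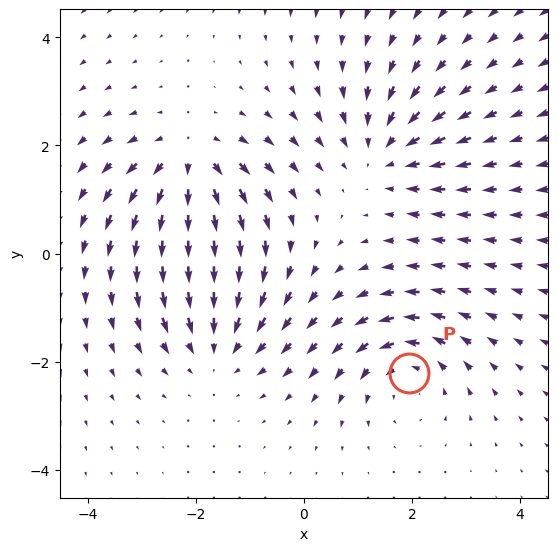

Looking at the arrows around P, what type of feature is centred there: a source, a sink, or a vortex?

At P (1.9, -2.2) the arrows circulate counterclockwise. Divergence ≈0, curl about +4 — near-zero divergence with nonzero curl is a vortex.

vortex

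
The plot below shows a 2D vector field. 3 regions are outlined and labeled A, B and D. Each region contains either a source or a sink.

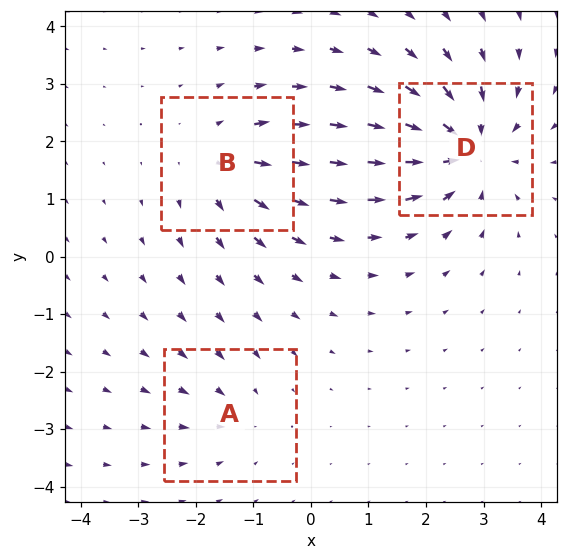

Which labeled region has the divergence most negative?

D

Divergence at each region's feature centre — A: about -2, B: about +3, D: about -5. Region D is most negative.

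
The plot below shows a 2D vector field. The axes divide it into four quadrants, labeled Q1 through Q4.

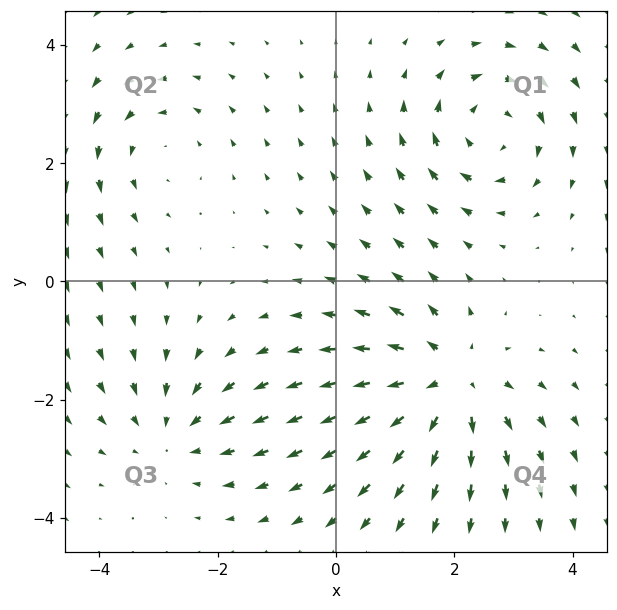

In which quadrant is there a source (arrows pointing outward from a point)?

The source sits at approximately (1.9, -1.7), which lies in quadrant Q4. The divergence there is about +4, positive as expected for a source.

Q4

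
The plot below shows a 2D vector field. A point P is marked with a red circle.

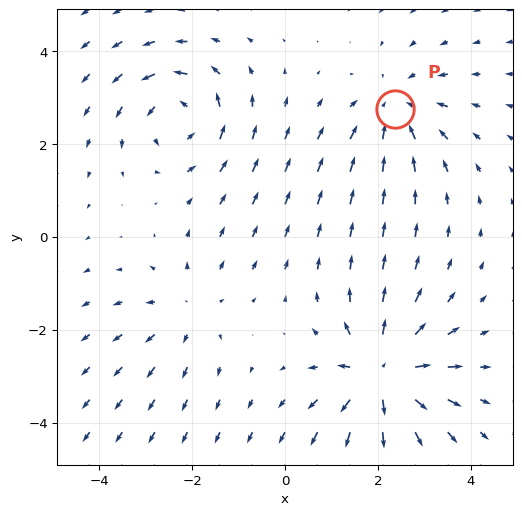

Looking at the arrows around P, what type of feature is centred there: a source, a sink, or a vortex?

At P (2.4, 2.8) the arrows converge inward. Divergence about -3, curl ≈0 — negative divergence with near-zero curl is a sink.

sink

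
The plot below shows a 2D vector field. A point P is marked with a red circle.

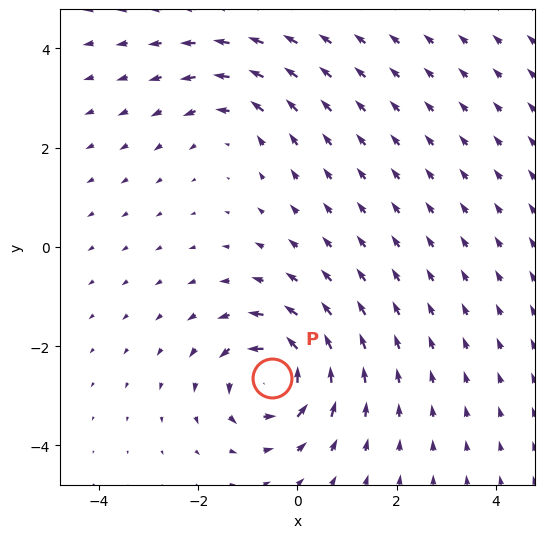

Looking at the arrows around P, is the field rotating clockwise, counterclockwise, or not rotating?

Near P at (-0.5, -2.6) the arrows circulate counterclockwise. The curl (z-component) there is about +7; positive curl means counterclockwise rotation.

counterclockwise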